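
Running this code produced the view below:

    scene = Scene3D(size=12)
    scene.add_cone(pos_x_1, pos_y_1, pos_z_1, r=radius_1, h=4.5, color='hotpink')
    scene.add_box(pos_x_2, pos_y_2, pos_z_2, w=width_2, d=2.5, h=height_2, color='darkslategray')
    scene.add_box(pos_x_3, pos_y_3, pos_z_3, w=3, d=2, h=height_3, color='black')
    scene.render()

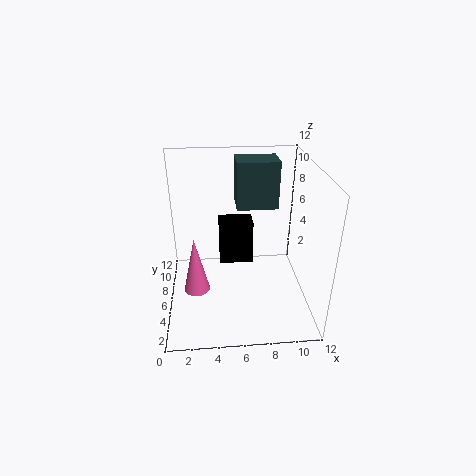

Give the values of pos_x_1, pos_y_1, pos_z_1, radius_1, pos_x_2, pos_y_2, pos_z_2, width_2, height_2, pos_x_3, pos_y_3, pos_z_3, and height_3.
pos_x_1 = 2.5; pos_y_1 = 3.5; pos_z_1 = 3; radius_1 = 1; pos_x_2 = 6; pos_y_2 = 7; pos_z_2 = 8; width_2 = 3.5; height_2 = 4; pos_x_3 = 4.5; pos_y_3 = 7.5; pos_z_3 = 2.5; height_3 = 4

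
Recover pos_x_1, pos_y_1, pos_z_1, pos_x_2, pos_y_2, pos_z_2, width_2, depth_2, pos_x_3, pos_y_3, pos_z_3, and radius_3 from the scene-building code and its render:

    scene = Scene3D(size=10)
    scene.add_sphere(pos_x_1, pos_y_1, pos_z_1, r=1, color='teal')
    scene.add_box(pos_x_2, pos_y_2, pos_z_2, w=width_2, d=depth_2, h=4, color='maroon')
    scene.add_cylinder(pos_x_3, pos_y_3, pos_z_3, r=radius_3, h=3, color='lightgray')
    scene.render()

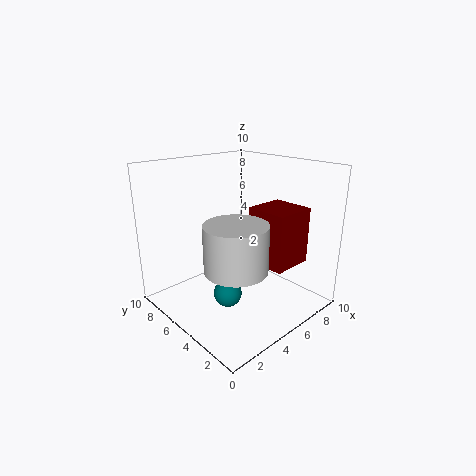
pos_x_1 = 4; pos_y_1 = 5; pos_z_1 = 1; pos_x_2 = 6; pos_y_2 = 2; pos_z_2 = 3; width_2 = 3; depth_2 = 3; pos_x_3 = 3; pos_y_3 = 3; pos_z_3 = 4; radius_3 = 2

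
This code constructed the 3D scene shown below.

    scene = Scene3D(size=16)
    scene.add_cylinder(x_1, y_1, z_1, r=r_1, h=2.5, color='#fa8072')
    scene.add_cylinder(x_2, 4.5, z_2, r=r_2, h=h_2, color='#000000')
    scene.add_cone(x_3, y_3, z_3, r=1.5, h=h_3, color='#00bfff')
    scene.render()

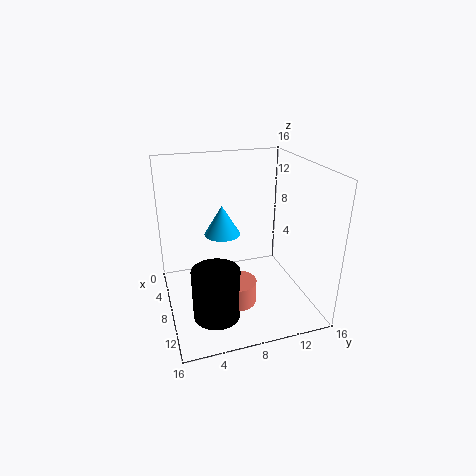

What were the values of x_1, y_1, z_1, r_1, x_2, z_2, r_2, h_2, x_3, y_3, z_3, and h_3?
x_1 = 11, y_1 = 7, z_1 = 2, r_1 = 2, x_2 = 11.5, z_2 = 1, r_2 = 2.5, h_2 = 5.5, x_3 = 14.5, y_3 = 4.5, z_3 = 12, h_3 = 2.5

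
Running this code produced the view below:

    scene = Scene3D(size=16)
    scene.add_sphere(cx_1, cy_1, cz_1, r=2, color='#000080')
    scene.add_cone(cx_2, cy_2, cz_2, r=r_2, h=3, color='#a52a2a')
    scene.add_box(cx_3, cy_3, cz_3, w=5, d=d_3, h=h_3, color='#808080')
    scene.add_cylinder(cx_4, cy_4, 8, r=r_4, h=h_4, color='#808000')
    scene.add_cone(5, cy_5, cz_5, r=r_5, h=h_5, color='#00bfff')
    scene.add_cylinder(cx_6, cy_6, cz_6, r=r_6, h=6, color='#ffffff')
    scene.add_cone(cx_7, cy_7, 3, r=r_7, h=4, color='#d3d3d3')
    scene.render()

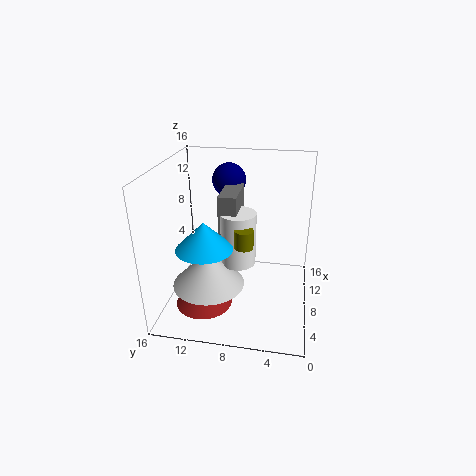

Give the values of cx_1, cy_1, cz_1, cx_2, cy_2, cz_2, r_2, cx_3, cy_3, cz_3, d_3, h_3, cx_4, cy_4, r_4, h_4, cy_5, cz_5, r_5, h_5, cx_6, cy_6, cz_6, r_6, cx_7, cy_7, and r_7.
cx_1 = 13
cy_1 = 10
cz_1 = 13
cx_2 = 4
cy_2 = 11
cz_2 = 2
r_2 = 3
cx_3 = 7
cy_3 = 8
cz_3 = 7
d_3 = 2
h_3 = 6
cx_4 = 6
cy_4 = 7
r_4 = 1
h_4 = 2
cy_5 = 11
cz_5 = 8
r_5 = 3
h_5 = 3
cx_6 = 8
cy_6 = 8
cz_6 = 5
r_6 = 2
cx_7 = 6
cy_7 = 11
r_7 = 4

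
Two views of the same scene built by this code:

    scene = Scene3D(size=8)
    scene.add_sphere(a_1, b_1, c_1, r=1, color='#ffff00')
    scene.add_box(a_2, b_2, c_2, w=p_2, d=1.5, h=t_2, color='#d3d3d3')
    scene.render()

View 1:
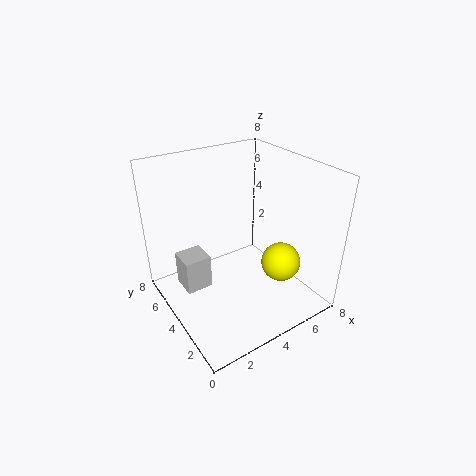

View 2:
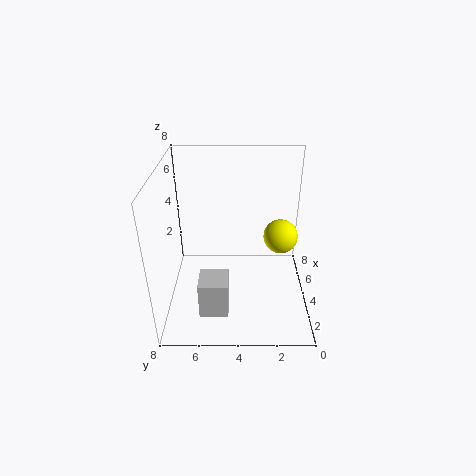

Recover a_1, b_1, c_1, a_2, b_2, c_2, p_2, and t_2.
a_1 = 5; b_1 = 1.5; c_1 = 3.5; a_2 = 1; b_2 = 4.5; c_2 = 1; p_2 = 1.5; t_2 = 2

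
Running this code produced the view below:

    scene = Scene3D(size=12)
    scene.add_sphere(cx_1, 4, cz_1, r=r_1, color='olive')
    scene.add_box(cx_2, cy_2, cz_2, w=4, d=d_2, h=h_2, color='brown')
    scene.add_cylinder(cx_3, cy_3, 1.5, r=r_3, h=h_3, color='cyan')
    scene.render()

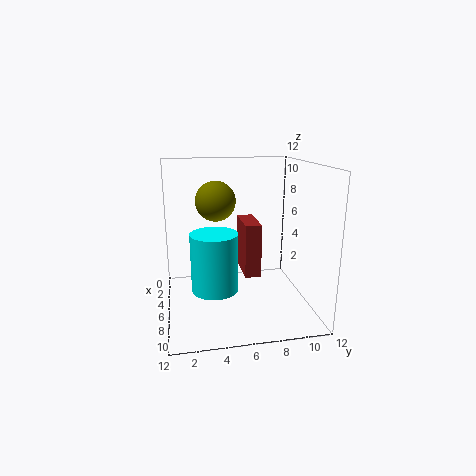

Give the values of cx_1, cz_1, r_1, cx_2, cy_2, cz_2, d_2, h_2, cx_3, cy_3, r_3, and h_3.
cx_1 = 7.5, cz_1 = 9.5, r_1 = 1.5, cx_2 = 0.5, cy_2 = 7, cz_2 = 1.5, d_2 = 1.5, h_2 = 5, cx_3 = 6, cy_3 = 4, r_3 = 2, h_3 = 5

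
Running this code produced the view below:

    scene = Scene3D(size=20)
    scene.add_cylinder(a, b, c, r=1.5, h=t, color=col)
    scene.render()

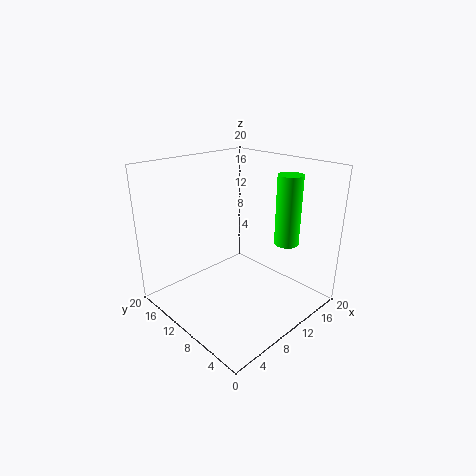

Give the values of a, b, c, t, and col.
a = 11; b = 2.5; c = 11.5; t = 8.5; col = 'lime'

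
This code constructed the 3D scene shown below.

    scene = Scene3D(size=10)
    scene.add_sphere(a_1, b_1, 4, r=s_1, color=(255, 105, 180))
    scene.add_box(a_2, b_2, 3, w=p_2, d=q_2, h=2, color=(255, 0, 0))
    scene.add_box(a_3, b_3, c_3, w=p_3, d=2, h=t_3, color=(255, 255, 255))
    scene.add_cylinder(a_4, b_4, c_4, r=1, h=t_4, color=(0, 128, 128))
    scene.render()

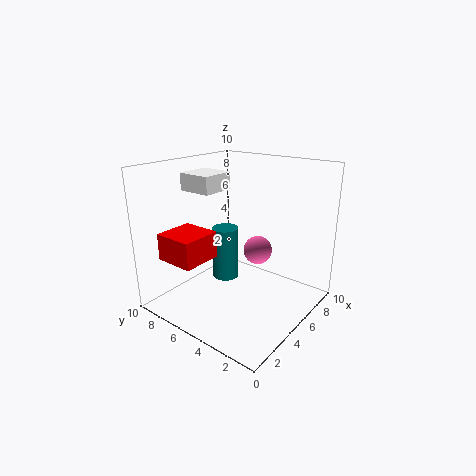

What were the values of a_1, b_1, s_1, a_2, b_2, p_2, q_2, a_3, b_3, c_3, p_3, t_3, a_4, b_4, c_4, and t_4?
a_1 = 6
b_1 = 4
s_1 = 1
a_2 = 2
b_2 = 7
p_2 = 3
q_2 = 3
a_3 = 1
b_3 = 4
c_3 = 9
p_3 = 2
t_3 = 1
a_4 = 6
b_4 = 7
c_4 = 1
t_4 = 4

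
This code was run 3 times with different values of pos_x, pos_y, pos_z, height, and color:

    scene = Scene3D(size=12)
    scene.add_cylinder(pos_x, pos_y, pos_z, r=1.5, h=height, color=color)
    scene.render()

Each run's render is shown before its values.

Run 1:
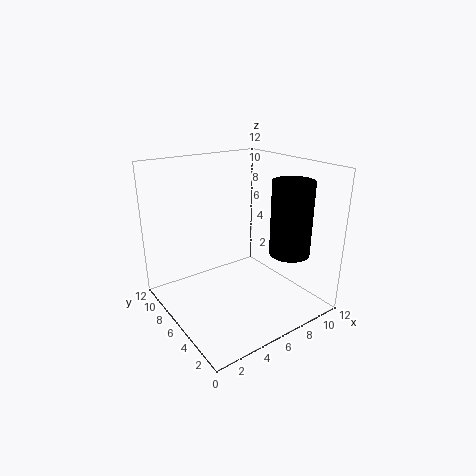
pos_x = 7.5; pos_y = 1.5; pos_z = 6; height = 5.5; color = 'black'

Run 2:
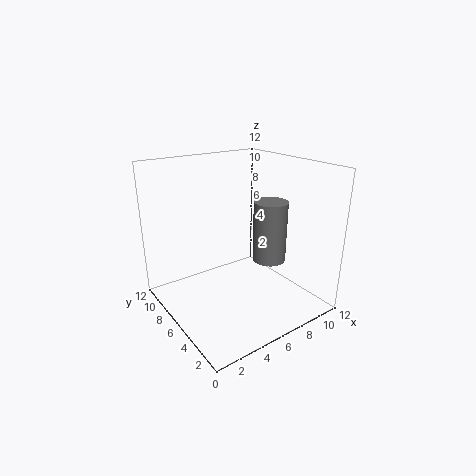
pos_x = 9.5; pos_y = 6; pos_z = 3; height = 5.5; color = 'gray'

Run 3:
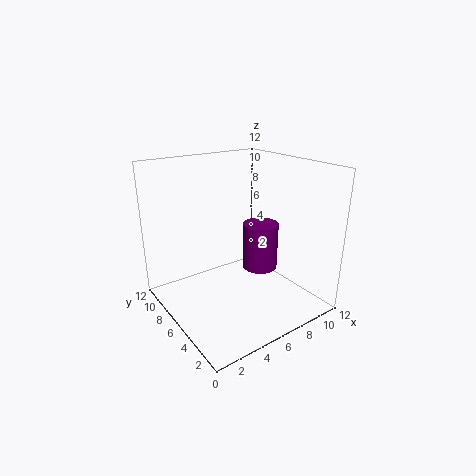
pos_x = 8; pos_y = 5.5; pos_z = 3; height = 4; color = 'purple'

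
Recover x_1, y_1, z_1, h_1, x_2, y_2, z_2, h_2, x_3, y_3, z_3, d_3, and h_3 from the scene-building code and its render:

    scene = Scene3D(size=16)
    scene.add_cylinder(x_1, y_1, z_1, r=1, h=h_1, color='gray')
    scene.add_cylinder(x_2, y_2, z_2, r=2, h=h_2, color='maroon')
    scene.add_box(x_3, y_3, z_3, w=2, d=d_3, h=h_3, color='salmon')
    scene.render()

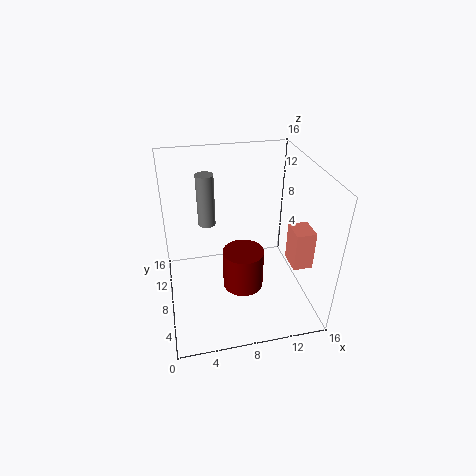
x_1 = 5, y_1 = 11, z_1 = 8.5, h_1 = 6, x_2 = 7.5, y_2 = 3.5, z_2 = 5.5, h_2 = 4, x_3 = 12.5, y_3 = 2.5, z_3 = 7, d_3 = 2.5, h_3 = 4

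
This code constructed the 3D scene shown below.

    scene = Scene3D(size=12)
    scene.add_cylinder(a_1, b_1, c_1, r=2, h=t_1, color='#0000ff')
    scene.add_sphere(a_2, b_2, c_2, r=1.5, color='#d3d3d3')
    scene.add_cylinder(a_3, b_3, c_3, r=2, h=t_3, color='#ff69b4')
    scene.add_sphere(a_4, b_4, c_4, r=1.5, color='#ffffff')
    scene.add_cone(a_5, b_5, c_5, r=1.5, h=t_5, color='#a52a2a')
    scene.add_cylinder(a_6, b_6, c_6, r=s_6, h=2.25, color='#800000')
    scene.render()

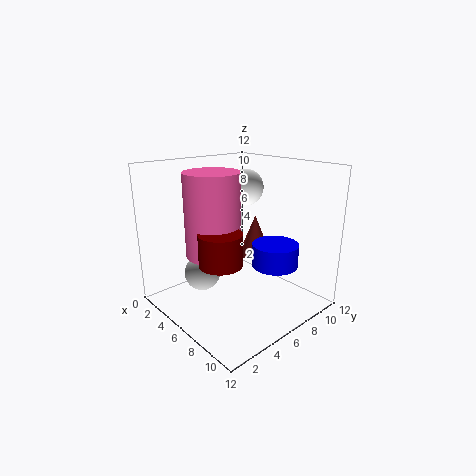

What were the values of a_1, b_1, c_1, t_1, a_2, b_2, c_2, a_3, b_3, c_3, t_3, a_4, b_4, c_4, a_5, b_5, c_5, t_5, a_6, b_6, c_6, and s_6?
a_1 = 7.75; b_1 = 8.75; c_1 = 3.25; t_1 = 2; a_2 = 4.25; b_2 = 3.5; c_2 = 3; a_3 = 7.25; b_3 = 2.5; c_3 = 6; t_3 = 6; a_4 = 5.5; b_4 = 7.25; c_4 = 10; a_5 = 4.75; b_5 = 9.25; c_5 = 3.25; t_5 = 3.75; a_6 = 9; b_6 = 1.75; c_6 = 6; s_6 = 1.5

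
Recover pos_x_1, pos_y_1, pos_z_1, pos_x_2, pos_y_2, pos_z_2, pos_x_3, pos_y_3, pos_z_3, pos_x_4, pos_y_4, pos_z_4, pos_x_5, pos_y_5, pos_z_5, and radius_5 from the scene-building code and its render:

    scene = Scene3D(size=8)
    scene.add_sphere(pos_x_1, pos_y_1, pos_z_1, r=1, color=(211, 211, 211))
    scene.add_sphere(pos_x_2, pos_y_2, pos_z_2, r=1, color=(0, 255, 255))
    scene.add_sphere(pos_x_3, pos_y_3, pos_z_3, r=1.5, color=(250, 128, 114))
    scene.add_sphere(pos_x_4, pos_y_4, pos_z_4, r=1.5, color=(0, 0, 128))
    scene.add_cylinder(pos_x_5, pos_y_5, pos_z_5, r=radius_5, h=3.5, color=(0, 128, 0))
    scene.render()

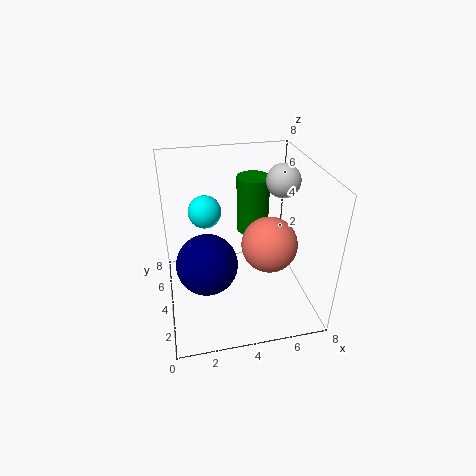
pos_x_1 = 7
pos_y_1 = 5.5
pos_z_1 = 6.5
pos_x_2 = 2.5
pos_y_2 = 6.5
pos_z_2 = 4.5
pos_x_3 = 5.5
pos_y_3 = 3
pos_z_3 = 4
pos_x_4 = 2
pos_y_4 = 2
pos_z_4 = 4
pos_x_5 = 5.5
pos_y_5 = 6.5
pos_z_5 = 3
radius_5 = 1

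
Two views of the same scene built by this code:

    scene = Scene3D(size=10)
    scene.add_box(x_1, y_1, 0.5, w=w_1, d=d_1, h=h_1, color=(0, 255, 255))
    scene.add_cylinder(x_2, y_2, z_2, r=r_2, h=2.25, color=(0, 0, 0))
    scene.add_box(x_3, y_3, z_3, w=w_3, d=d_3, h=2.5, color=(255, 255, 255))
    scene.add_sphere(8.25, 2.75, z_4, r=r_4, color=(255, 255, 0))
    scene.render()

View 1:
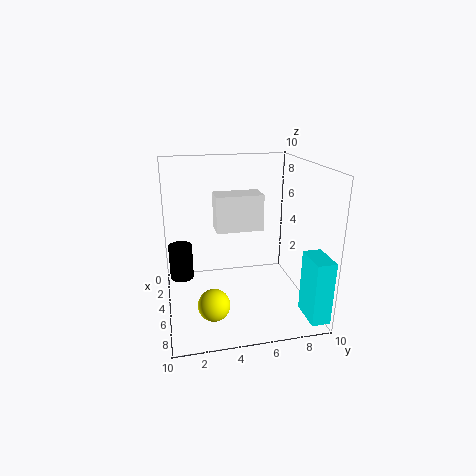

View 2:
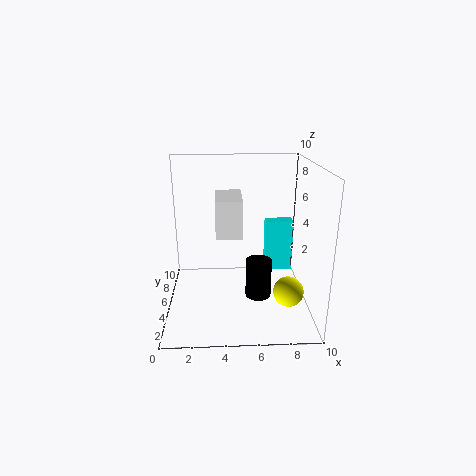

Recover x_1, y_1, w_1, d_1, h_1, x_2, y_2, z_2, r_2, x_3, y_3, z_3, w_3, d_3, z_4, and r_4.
x_1 = 7.5; y_1 = 8.75; w_1 = 2.25; d_1 = 1.25; h_1 = 4.25; x_2 = 6; y_2 = 1; z_2 = 3; r_2 = 0.75; x_3 = 3.5; y_3 = 3.5; z_3 = 5.5; w_3 = 1.75; d_3 = 3.25; z_4 = 2; r_4 = 1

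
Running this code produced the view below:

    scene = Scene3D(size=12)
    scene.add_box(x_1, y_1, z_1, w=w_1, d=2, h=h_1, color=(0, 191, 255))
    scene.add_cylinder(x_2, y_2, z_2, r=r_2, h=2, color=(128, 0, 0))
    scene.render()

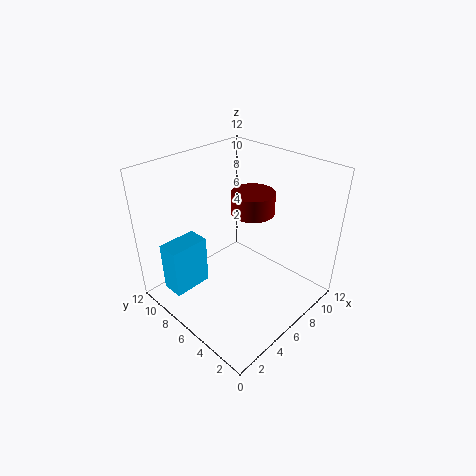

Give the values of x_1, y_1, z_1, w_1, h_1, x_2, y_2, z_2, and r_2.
x_1 = 1.5, y_1 = 9, z_1 = 0.5, w_1 = 3.5, h_1 = 4.5, x_2 = 9.5, y_2 = 7.5, z_2 = 6.5, r_2 = 2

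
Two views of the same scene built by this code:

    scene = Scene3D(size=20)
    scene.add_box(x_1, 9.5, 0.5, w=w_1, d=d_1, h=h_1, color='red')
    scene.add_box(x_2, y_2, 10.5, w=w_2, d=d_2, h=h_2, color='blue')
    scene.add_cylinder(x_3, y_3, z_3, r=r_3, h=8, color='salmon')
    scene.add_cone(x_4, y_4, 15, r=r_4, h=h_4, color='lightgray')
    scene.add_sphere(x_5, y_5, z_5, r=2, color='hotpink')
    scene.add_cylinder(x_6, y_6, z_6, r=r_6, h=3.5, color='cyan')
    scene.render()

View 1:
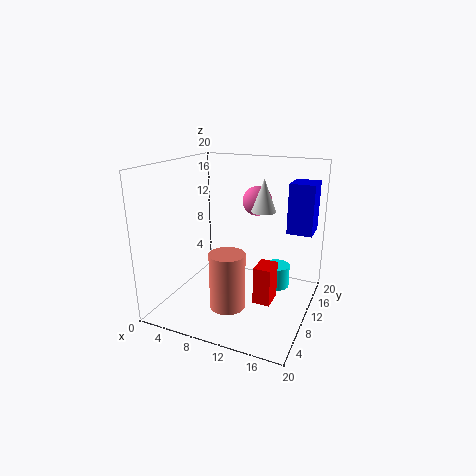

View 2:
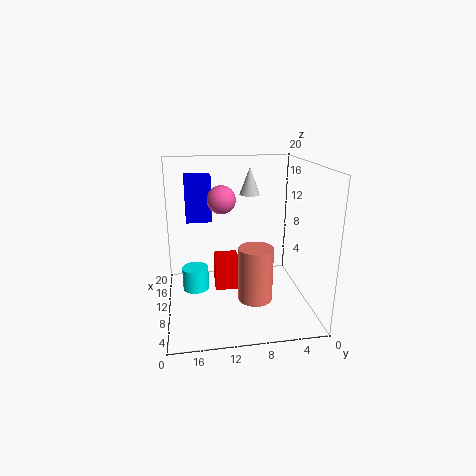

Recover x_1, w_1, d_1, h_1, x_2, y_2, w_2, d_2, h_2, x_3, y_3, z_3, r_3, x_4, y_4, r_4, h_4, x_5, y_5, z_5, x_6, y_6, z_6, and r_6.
x_1 = 12.5; w_1 = 2.5; d_1 = 3.5; h_1 = 5.5; x_2 = 16; y_2 = 13; w_2 = 3.5; d_2 = 4; h_2 = 7; x_3 = 9.5; y_3 = 7.5; z_3 = 0.5; r_3 = 2.5; x_4 = 14.5; y_4 = 7.5; r_4 = 1.5; h_4 = 4; x_5 = 12; y_5 = 12; z_5 = 15; x_6 = 14; y_6 = 16; z_6 = 0.5; r_6 = 2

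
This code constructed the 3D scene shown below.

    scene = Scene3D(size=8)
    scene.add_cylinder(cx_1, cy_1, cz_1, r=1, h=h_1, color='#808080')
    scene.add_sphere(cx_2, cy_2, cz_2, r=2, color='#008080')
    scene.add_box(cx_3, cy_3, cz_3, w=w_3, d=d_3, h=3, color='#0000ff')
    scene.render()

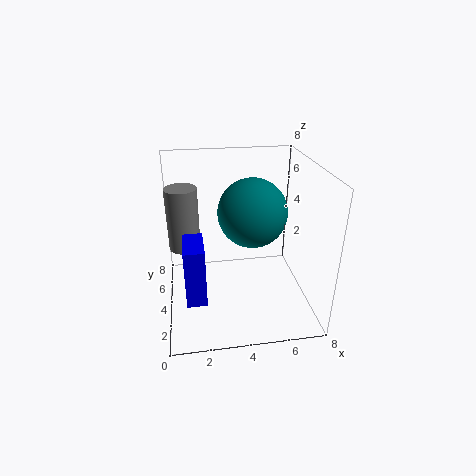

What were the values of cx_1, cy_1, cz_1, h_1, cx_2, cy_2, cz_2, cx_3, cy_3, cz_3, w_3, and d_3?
cx_1 = 1
cy_1 = 7
cz_1 = 2
h_1 = 4
cx_2 = 5
cy_2 = 5
cz_2 = 5
cx_3 = 1
cy_3 = 1
cz_3 = 2
w_3 = 1
d_3 = 2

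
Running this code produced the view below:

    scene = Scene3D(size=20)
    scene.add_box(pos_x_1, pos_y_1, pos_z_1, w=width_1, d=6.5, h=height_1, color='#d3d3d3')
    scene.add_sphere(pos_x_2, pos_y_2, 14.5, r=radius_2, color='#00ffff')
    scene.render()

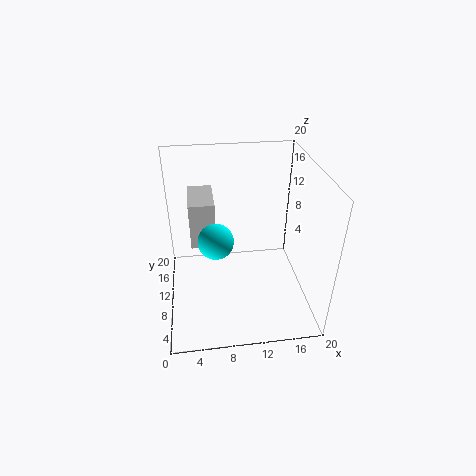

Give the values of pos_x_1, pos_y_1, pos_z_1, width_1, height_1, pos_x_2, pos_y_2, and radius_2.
pos_x_1 = 3.5, pos_y_1 = 10.5, pos_z_1 = 8.5, width_1 = 3.5, height_1 = 6.5, pos_x_2 = 6.5, pos_y_2 = 3, radius_2 = 2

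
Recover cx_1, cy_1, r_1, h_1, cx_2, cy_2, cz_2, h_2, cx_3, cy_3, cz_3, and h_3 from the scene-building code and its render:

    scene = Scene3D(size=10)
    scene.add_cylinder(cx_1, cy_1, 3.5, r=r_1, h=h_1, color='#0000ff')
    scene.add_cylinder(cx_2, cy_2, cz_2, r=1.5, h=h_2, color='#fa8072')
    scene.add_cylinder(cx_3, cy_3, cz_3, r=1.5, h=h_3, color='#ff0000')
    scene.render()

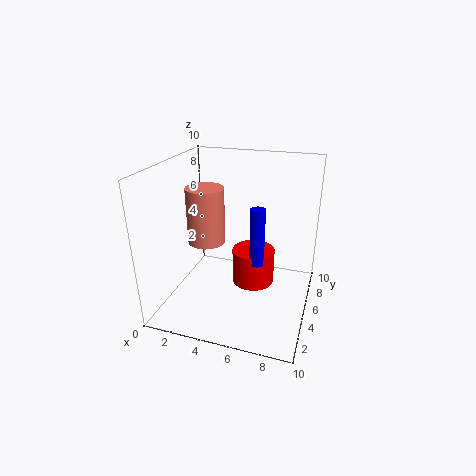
cx_1 = 6.5, cy_1 = 4.5, r_1 = 0.5, h_1 = 4, cx_2 = 1.5, cy_2 = 7.5, cz_2 = 3, h_2 = 4.5, cx_3 = 6, cy_3 = 5.5, cz_3 = 1.5, h_3 = 2.5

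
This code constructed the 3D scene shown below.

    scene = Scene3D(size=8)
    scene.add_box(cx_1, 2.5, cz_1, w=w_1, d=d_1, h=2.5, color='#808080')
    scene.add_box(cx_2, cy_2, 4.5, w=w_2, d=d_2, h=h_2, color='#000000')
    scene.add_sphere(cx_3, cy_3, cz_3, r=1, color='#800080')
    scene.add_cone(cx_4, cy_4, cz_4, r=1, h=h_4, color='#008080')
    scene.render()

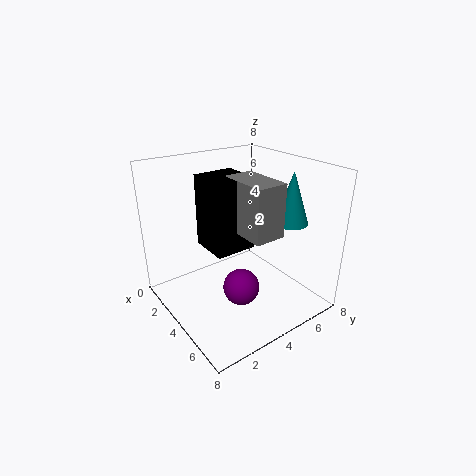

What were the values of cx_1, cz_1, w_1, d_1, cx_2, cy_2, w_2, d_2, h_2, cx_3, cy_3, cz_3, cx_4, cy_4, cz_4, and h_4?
cx_1 = 5; cz_1 = 5.5; w_1 = 2.5; d_1 = 1.5; cx_2 = 4; cy_2 = 1.5; w_2 = 2; d_2 = 2; h_2 = 3.5; cx_3 = 5; cy_3 = 3.5; cz_3 = 1.5; cx_4 = 5; cy_4 = 7; cz_4 = 4.5; h_4 = 3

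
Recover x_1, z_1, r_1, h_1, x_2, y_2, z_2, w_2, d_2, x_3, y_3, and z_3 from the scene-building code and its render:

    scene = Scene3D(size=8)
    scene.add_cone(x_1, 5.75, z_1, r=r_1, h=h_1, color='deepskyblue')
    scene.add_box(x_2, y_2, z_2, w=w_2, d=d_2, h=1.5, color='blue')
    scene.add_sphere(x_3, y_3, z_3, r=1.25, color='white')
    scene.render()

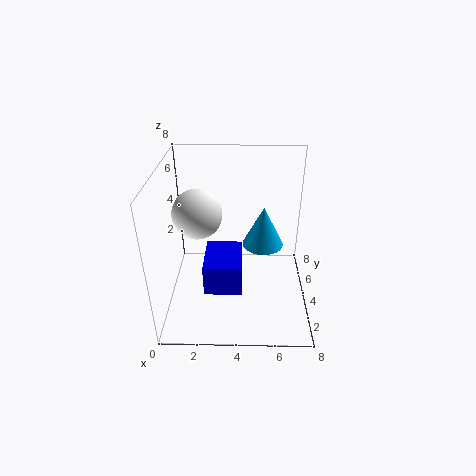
x_1 = 5.5, z_1 = 2.5, r_1 = 1.25, h_1 = 2.5, x_2 = 2.5, y_2 = 0.25, z_2 = 3.25, w_2 = 1.75, d_2 = 2.25, x_3 = 2, y_3 = 3, z_3 = 6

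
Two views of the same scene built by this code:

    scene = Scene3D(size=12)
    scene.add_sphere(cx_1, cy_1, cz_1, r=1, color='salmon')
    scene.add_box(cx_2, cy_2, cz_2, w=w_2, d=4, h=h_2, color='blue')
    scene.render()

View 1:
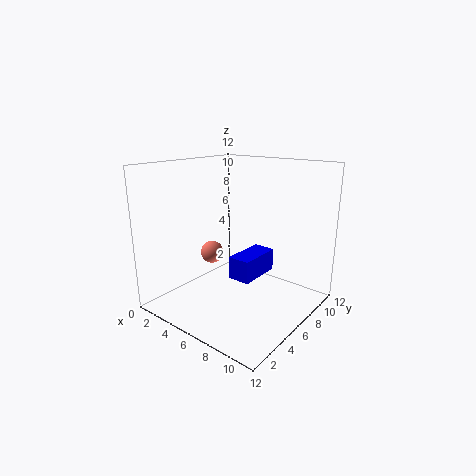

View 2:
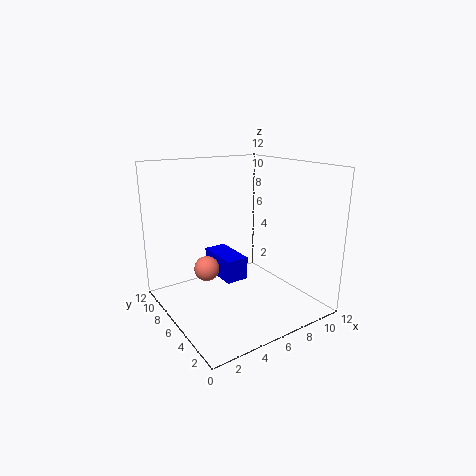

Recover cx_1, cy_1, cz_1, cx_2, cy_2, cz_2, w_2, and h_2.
cx_1 = 3, cy_1 = 6, cz_1 = 4, cx_2 = 5, cy_2 = 6, cz_2 = 2, w_2 = 2, h_2 = 2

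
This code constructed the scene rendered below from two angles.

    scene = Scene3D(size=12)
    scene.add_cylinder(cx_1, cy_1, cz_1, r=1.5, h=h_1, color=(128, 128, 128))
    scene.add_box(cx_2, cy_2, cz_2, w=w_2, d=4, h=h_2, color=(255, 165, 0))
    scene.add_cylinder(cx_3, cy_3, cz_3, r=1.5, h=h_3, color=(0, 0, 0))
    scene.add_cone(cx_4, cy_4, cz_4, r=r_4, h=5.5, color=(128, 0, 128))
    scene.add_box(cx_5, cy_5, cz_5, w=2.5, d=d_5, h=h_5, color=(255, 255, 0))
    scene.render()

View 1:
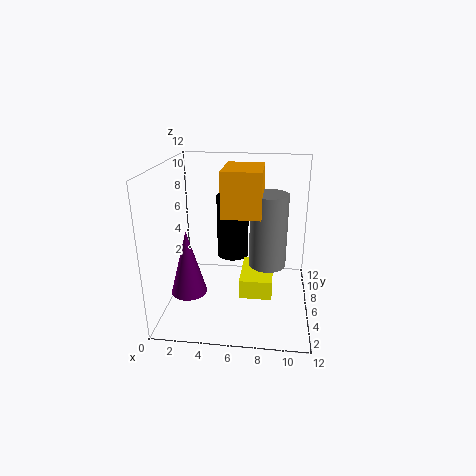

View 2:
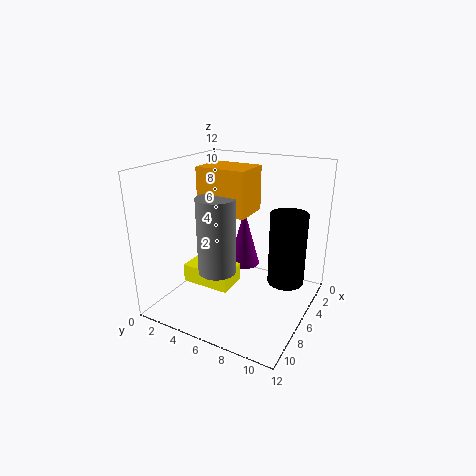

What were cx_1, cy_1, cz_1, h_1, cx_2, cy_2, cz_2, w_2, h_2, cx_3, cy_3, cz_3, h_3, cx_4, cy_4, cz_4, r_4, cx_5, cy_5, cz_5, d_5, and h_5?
cx_1 = 8.5
cy_1 = 5.5
cz_1 = 4
h_1 = 6
cx_2 = 5
cy_2 = 3.5
cz_2 = 8.5
w_2 = 3
h_2 = 3.5
cx_3 = 5
cy_3 = 10
cz_3 = 2.5
h_3 = 6
cx_4 = 2
cy_4 = 4.5
cz_4 = 1.5
r_4 = 1.5
cx_5 = 6.5
cy_5 = 2.5
cz_5 = 2.5
d_5 = 4
h_5 = 1.5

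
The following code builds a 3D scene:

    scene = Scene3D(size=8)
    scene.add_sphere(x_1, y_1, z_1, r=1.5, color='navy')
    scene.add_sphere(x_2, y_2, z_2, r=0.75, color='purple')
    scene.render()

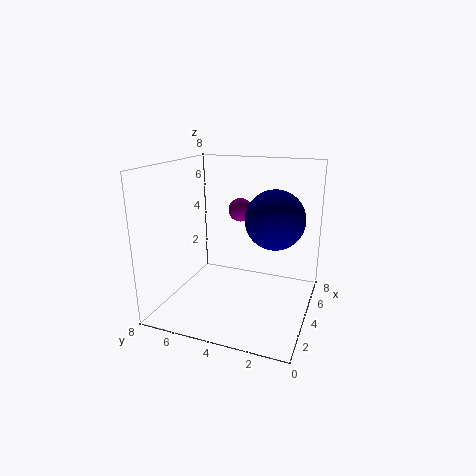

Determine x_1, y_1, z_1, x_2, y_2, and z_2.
x_1 = 3.25
y_1 = 1.75
z_1 = 5.5
x_2 = 7
y_2 = 5
z_2 = 4.75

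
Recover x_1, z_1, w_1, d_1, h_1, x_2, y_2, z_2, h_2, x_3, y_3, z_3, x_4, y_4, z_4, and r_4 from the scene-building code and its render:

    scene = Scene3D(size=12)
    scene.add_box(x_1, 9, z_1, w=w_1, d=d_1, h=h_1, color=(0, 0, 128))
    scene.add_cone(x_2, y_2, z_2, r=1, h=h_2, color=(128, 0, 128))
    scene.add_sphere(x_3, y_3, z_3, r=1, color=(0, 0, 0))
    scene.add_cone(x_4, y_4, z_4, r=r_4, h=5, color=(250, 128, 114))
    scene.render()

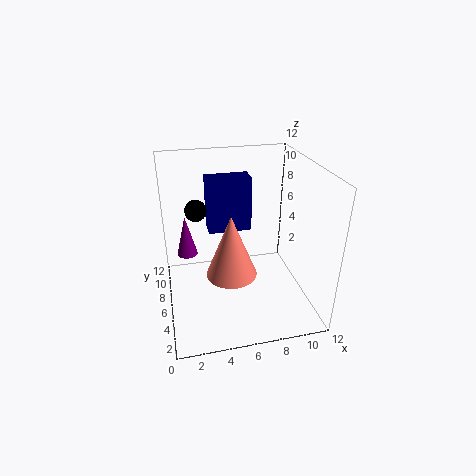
x_1 = 4; z_1 = 5; w_1 = 4; d_1 = 2; h_1 = 5; x_2 = 2; y_2 = 11; z_2 = 2; h_2 = 4; x_3 = 3; y_3 = 10; z_3 = 7; x_4 = 5; y_4 = 4; z_4 = 4; r_4 = 2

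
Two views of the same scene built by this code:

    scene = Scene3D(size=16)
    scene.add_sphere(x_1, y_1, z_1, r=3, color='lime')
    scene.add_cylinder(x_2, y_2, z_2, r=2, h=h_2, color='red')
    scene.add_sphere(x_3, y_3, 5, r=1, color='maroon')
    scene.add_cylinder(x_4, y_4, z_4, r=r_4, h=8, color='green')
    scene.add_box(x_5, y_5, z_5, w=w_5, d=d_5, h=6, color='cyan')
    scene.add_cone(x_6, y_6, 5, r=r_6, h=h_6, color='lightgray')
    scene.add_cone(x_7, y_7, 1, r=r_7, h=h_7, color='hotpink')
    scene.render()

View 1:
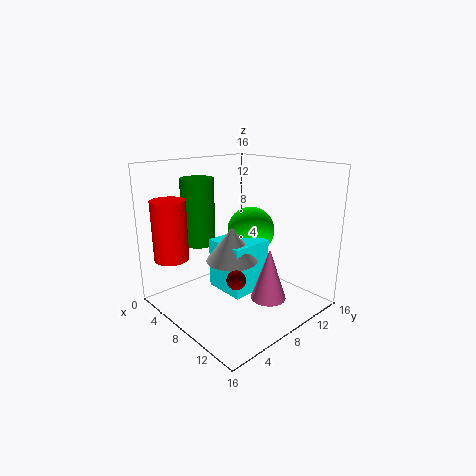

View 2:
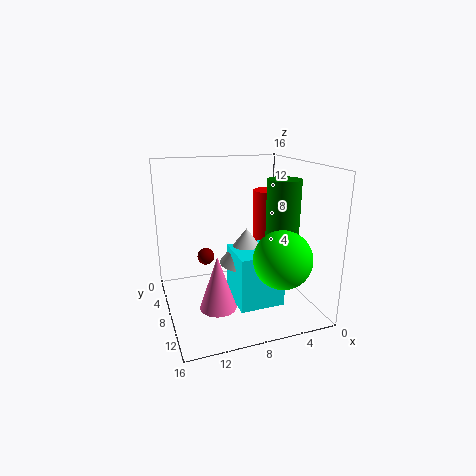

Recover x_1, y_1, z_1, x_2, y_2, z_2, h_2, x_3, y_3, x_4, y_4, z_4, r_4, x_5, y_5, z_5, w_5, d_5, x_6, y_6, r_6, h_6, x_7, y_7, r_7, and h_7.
x_1 = 5, y_1 = 13, z_1 = 7, x_2 = 2, y_2 = 3, z_2 = 5, h_2 = 7, x_3 = 11, y_3 = 5, x_4 = 2, y_4 = 7, z_4 = 6, r_4 = 2, x_5 = 4, y_5 = 7, z_5 = 1, w_5 = 5, d_5 = 5, x_6 = 7, y_6 = 8, r_6 = 3, h_6 = 4, x_7 = 11, y_7 = 10, r_7 = 2, h_7 = 6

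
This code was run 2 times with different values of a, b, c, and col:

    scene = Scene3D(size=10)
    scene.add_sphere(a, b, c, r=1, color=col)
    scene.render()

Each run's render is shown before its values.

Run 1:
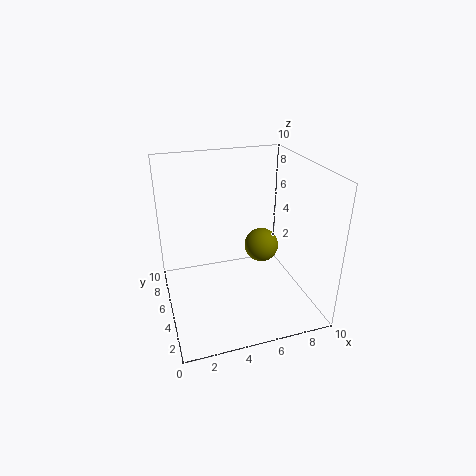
a = 5.5; b = 2; c = 6; col = 'olive'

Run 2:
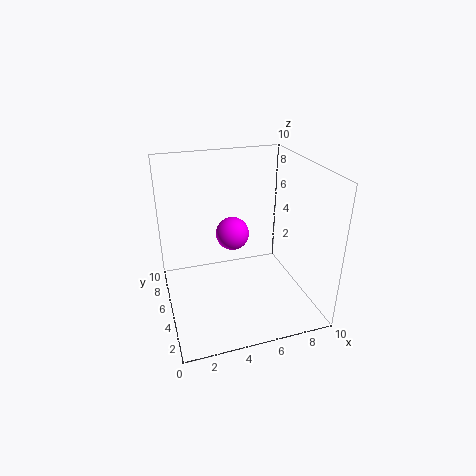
a = 4; b = 3; c = 6.5; col = 'magenta'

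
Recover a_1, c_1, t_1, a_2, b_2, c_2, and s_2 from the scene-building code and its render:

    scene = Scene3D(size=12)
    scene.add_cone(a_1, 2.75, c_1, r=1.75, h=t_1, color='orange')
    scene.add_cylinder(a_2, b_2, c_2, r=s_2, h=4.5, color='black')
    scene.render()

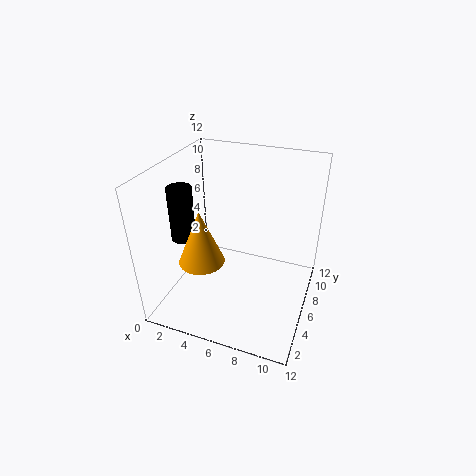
a_1 = 4.25, c_1 = 5.5, t_1 = 4.25, a_2 = 1.75, b_2 = 4.5, c_2 = 6, s_2 = 1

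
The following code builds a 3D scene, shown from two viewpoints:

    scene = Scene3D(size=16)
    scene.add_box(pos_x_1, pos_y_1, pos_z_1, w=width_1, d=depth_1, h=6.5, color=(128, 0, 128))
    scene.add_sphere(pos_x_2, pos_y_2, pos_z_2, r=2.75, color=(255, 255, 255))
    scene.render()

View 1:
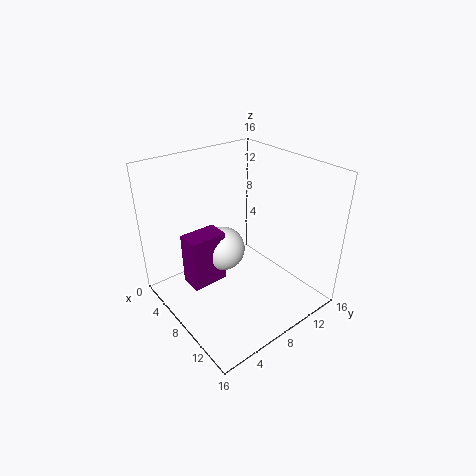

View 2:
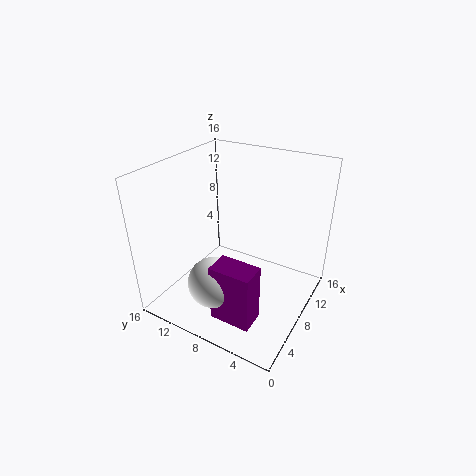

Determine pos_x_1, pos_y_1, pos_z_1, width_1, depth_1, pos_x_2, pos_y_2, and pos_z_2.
pos_x_1 = 2.5
pos_y_1 = 3.75
pos_z_1 = 0.75
width_1 = 2.75
depth_1 = 4.5
pos_x_2 = 4
pos_y_2 = 8.75
pos_z_2 = 4.25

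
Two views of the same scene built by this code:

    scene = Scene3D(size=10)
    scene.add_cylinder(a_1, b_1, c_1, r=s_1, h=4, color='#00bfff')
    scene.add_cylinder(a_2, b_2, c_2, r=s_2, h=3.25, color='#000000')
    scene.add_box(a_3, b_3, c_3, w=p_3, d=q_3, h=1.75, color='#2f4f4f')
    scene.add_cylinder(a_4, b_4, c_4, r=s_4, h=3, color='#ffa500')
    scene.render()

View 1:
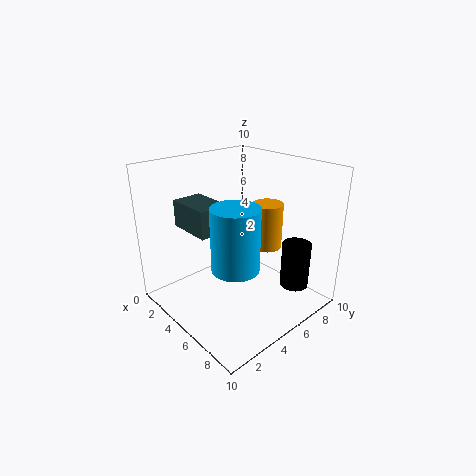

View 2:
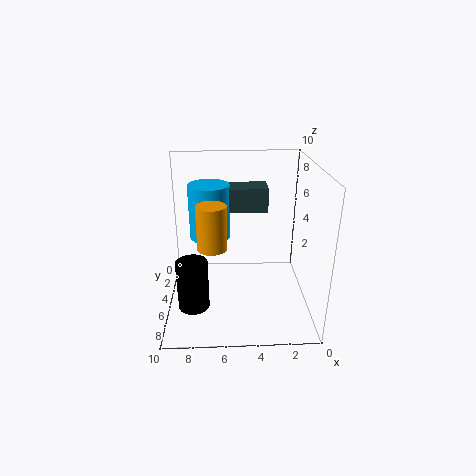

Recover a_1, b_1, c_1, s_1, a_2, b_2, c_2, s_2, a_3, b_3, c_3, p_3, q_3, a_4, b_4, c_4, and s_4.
a_1 = 7, b_1 = 3, c_1 = 4.25, s_1 = 1.5, a_2 = 8, b_2 = 7.75, c_2 = 1.5, s_2 = 1, a_3 = 2.75, b_3 = 1.5, c_3 = 6.25, p_3 = 3, q_3 = 2, a_4 = 6.75, b_4 = 6, c_4 = 4.75, s_4 = 1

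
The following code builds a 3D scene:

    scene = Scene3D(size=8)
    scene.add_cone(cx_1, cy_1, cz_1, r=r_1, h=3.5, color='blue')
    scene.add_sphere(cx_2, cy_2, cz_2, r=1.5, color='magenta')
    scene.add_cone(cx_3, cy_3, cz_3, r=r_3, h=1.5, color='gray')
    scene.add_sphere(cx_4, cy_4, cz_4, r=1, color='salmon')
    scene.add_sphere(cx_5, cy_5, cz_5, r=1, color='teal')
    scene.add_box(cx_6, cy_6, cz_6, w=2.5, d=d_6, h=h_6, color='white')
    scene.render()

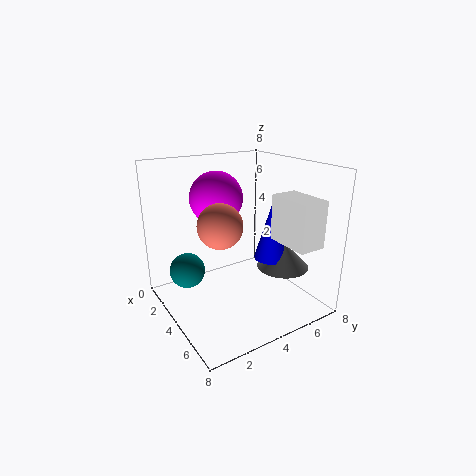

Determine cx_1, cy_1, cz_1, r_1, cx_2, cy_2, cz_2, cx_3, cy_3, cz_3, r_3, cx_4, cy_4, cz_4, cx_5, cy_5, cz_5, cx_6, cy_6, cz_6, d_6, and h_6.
cx_1 = 4.5
cy_1 = 6
cz_1 = 2.5
r_1 = 1
cx_2 = 2.5
cy_2 = 3.5
cz_2 = 6
cx_3 = 5
cy_3 = 6.5
cz_3 = 2
r_3 = 1.5
cx_4 = 6.5
cy_4 = 1.5
cz_4 = 6
cx_5 = 2.5
cy_5 = 1.5
cz_5 = 2
cx_6 = 5
cy_6 = 5.5
cz_6 = 4
d_6 = 1.5
h_6 = 2.5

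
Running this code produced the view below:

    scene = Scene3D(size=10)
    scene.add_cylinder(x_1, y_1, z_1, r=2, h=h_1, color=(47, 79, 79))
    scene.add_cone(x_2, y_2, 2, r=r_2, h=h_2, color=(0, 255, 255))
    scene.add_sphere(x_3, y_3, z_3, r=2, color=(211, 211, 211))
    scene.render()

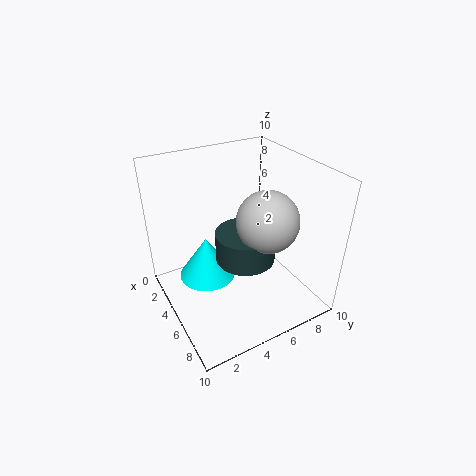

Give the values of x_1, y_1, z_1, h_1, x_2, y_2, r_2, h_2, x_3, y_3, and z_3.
x_1 = 6, y_1 = 5, z_1 = 4, h_1 = 2, x_2 = 4, y_2 = 3, r_2 = 2, h_2 = 3, x_3 = 7, y_3 = 6, z_3 = 7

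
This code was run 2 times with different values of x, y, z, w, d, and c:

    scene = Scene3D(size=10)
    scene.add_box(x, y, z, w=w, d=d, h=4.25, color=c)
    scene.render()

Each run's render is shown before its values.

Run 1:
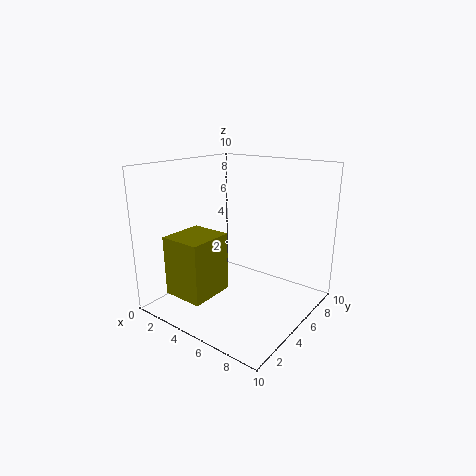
x = 1.25
y = 1.5
z = 1
w = 3
d = 3.25
c = 'olive'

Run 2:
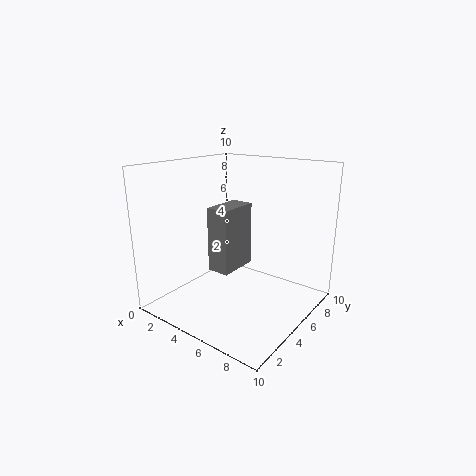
x = 4.25
y = 2.75
z = 3.25
w = 1.5
d = 2.75
c = 'gray'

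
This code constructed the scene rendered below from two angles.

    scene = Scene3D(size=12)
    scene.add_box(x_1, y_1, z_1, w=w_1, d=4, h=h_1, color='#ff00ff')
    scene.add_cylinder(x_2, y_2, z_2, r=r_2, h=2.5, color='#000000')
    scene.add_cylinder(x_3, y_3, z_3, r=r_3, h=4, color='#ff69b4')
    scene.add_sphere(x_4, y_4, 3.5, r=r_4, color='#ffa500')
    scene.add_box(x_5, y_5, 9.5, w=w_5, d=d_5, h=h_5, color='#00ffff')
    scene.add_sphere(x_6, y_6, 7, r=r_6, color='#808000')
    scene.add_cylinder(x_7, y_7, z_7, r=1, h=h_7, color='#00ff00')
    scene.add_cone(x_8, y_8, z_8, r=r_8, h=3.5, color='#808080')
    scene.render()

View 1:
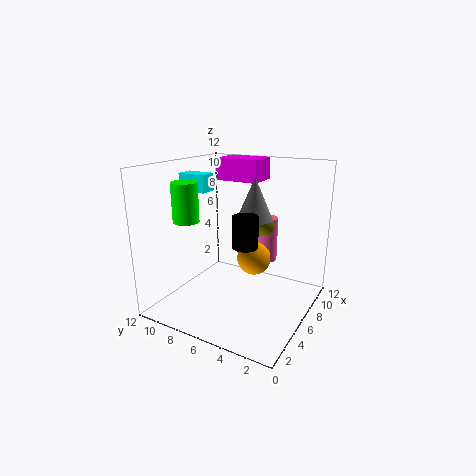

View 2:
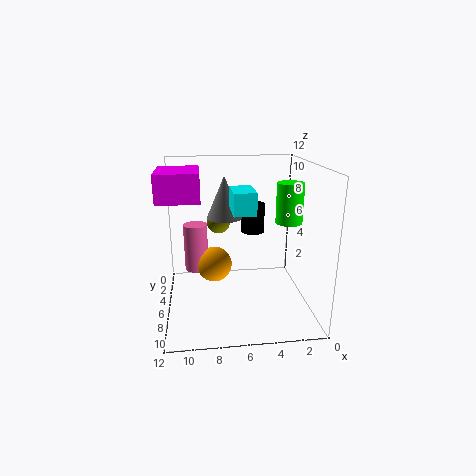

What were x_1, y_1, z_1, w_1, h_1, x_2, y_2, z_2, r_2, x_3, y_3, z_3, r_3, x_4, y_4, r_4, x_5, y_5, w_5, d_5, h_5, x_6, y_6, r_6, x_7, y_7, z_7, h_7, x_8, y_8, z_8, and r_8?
x_1 = 9; y_1 = 6; z_1 = 10; w_1 = 3; h_1 = 2; x_2 = 4.5; y_2 = 4.5; z_2 = 6; r_2 = 1; x_3 = 9.5; y_3 = 5; z_3 = 3; r_3 = 1; x_4 = 8; y_4 = 5.5; r_4 = 1.5; x_5 = 5.5; y_5 = 9; w_5 = 1.5; d_5 = 2.5; h_5 = 1.5; x_6 = 7.5; y_6 = 4.5; r_6 = 1; x_7 = 2.5; y_7 = 8.5; z_7 = 8; h_7 = 3; x_8 = 7; y_8 = 5; z_8 = 7.5; r_8 = 1.5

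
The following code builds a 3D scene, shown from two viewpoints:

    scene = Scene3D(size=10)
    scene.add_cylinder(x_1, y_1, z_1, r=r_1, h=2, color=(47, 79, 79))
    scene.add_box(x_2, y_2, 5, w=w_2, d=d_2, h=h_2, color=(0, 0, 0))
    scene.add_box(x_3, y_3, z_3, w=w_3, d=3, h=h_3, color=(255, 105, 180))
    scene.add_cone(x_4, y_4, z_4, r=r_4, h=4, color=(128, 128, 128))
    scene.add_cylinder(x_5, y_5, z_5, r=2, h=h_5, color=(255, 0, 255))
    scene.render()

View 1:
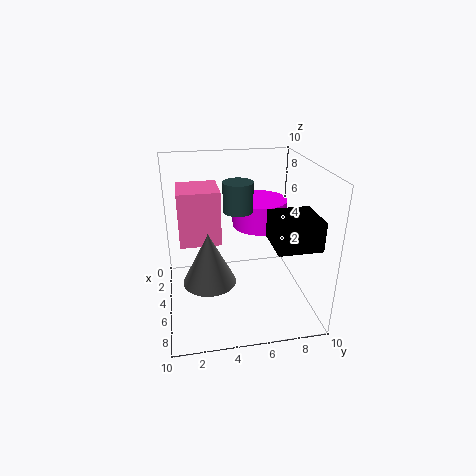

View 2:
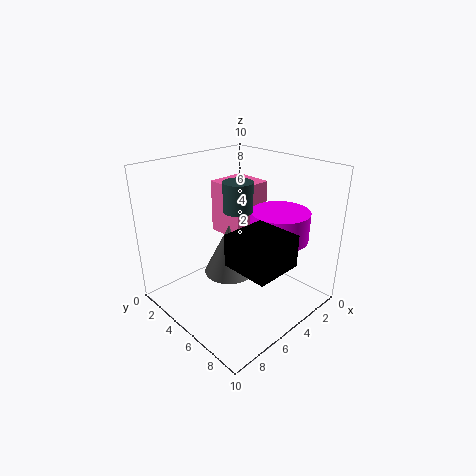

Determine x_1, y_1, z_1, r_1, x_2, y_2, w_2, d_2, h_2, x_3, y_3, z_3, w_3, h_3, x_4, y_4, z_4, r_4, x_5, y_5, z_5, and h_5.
x_1 = 5, y_1 = 5, z_1 = 7, r_1 = 1, x_2 = 5, y_2 = 7, w_2 = 3, d_2 = 3, h_2 = 2, x_3 = 1, y_3 = 1, z_3 = 4, w_3 = 3, h_3 = 4, x_4 = 4, y_4 = 3, z_4 = 1, r_4 = 2, x_5 = 3, y_5 = 7, z_5 = 5, h_5 = 2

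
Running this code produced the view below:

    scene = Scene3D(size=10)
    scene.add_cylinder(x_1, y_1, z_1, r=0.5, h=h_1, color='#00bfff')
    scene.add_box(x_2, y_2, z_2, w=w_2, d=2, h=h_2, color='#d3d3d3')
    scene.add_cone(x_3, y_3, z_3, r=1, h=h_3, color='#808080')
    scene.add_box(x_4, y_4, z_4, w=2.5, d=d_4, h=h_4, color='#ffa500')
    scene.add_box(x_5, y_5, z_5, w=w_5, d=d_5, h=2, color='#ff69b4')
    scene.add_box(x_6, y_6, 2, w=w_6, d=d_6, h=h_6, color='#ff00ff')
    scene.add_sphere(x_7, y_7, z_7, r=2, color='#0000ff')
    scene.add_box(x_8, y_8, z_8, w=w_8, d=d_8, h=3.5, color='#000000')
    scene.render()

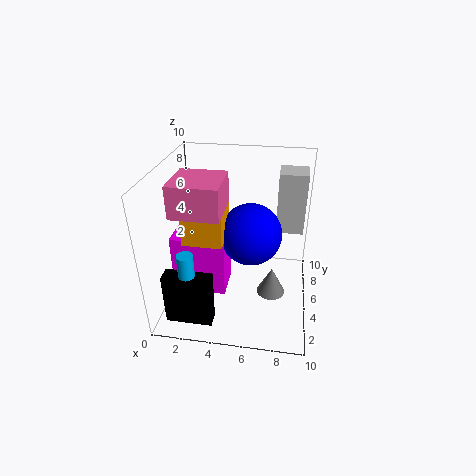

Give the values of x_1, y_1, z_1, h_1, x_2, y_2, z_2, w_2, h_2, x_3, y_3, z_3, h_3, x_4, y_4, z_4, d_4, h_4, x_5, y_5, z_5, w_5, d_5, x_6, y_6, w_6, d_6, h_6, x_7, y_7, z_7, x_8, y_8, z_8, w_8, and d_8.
x_1 = 2.5, y_1 = 1, z_1 = 3, h_1 = 3, x_2 = 7.5, y_2 = 7, z_2 = 4.5, w_2 = 2, h_2 = 4.5, x_3 = 7.5, y_3 = 4.5, z_3 = 1, h_3 = 2, x_4 = 2, y_4 = 2, z_4 = 6, d_4 = 2.5, h_4 = 2, x_5 = 1.5, y_5 = 1.5, z_5 = 8, w_5 = 3, d_5 = 3, x_6 = 1, y_6 = 2.5, w_6 = 3.5, d_6 = 2.5, h_6 = 4, x_7 = 6, y_7 = 4, z_7 = 6, x_8 = 1, y_8 = 0.5, z_8 = 1, w_8 = 3, d_8 = 1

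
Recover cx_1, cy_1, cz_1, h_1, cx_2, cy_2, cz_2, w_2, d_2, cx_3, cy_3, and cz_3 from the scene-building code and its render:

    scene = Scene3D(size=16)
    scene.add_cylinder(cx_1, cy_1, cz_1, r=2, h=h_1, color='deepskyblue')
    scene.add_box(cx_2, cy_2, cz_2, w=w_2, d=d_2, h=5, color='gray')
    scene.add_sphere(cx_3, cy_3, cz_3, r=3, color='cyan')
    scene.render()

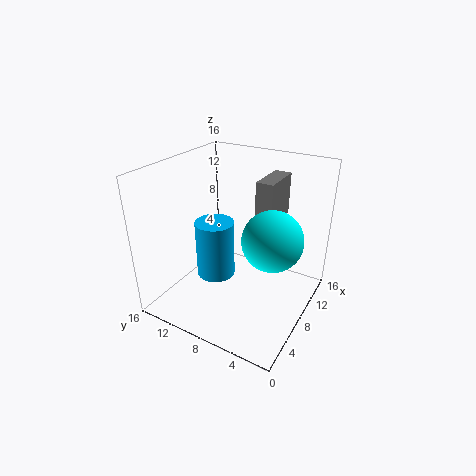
cx_1 = 5; cy_1 = 9; cz_1 = 5; h_1 = 6; cx_2 = 10; cy_2 = 5; cz_2 = 9; w_2 = 5; d_2 = 2; cx_3 = 6; cy_3 = 3; cz_3 = 10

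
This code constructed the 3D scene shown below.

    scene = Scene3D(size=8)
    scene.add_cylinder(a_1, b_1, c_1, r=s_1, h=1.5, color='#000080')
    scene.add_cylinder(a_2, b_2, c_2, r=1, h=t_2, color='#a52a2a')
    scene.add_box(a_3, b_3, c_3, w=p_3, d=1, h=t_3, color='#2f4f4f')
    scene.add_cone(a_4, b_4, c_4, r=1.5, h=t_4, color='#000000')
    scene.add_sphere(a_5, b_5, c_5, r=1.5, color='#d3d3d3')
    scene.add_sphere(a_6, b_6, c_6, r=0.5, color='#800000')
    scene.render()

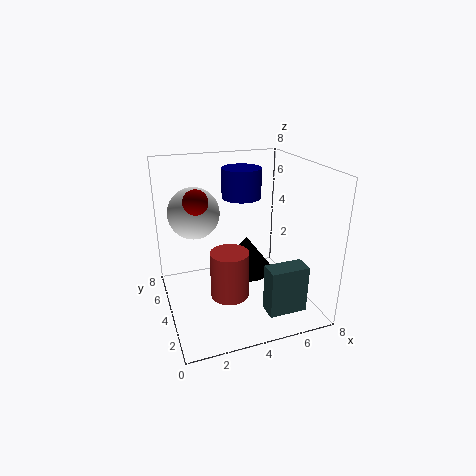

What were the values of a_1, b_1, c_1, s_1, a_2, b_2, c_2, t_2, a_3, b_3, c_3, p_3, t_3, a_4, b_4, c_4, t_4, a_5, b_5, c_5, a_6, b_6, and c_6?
a_1 = 4, b_1 = 3.5, c_1 = 6.5, s_1 = 1, a_2 = 3, b_2 = 2.5, c_2 = 1.5, t_2 = 2.5, a_3 = 4.5, b_3 = 0.5, c_3 = 1, p_3 = 2, t_3 = 2.5, a_4 = 4.5, b_4 = 4, c_4 = 2, t_4 = 2, a_5 = 2, b_5 = 6, c_5 = 5, a_6 = 1, b_6 = 0.5, c_6 = 7.5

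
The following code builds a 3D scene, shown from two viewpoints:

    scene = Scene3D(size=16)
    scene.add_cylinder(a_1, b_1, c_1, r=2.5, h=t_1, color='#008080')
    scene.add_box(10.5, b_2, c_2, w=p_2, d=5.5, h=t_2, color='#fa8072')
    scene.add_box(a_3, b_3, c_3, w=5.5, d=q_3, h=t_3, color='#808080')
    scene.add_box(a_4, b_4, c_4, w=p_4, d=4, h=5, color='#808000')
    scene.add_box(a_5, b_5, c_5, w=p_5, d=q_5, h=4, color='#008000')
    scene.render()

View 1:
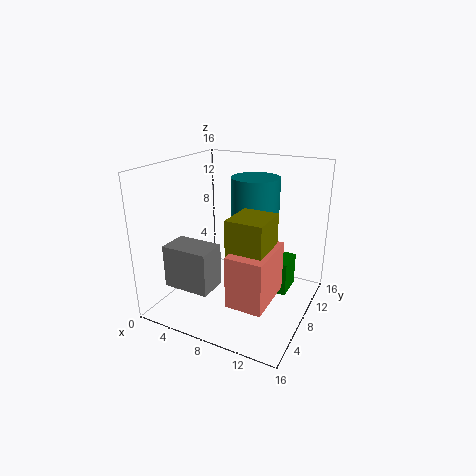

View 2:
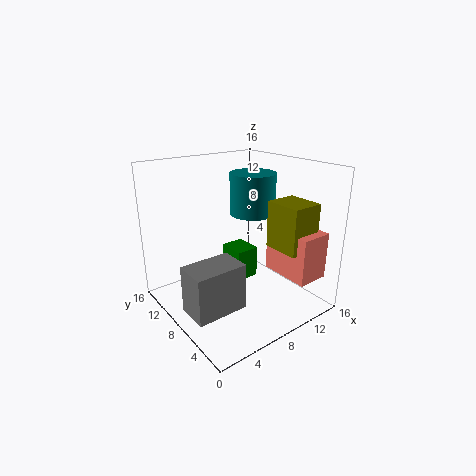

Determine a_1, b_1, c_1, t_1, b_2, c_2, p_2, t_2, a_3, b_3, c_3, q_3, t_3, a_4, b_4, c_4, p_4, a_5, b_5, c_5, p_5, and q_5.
a_1 = 10; b_1 = 8; c_1 = 10.5; t_1 = 4.5; b_2 = 0.5; c_2 = 4.5; p_2 = 3.5; t_2 = 5; a_3 = 0.5; b_3 = 4; c_3 = 2; q_3 = 3.5; t_3 = 5; a_4 = 10; b_4 = 1.5; c_4 = 7.5; p_4 = 3.5; a_5 = 10; b_5 = 10.5; c_5 = 0.5; p_5 = 3; q_5 = 3.5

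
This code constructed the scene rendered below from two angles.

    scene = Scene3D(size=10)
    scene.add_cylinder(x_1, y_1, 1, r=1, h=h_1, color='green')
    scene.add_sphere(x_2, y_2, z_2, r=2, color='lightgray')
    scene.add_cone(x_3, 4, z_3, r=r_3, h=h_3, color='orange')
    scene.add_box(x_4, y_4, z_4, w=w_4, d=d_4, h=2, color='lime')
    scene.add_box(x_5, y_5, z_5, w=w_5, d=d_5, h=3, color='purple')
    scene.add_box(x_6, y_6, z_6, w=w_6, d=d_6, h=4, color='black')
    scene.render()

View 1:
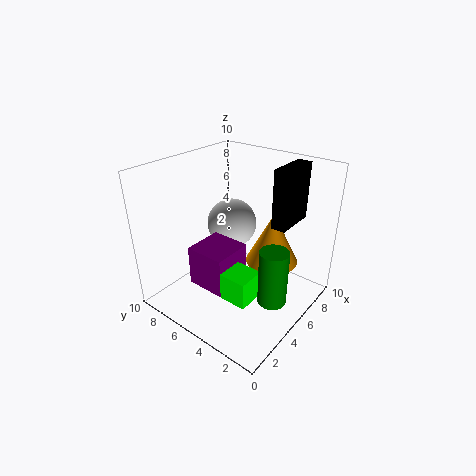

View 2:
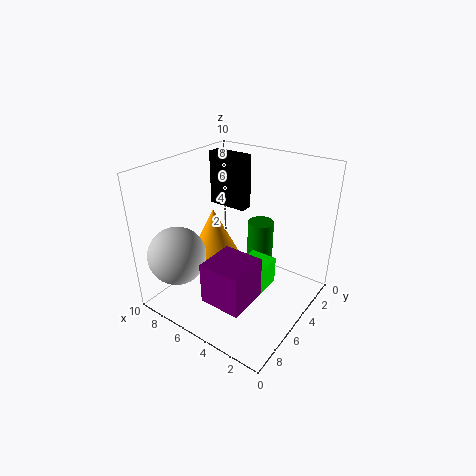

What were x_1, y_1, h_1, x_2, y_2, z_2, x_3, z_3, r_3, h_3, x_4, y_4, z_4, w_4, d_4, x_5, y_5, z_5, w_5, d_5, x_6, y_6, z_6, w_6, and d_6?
x_1 = 5
y_1 = 2
h_1 = 4
x_2 = 8
y_2 = 8
z_2 = 4
x_3 = 8
z_3 = 2
r_3 = 2
h_3 = 4
x_4 = 3
y_4 = 3
z_4 = 1
w_4 = 2
d_4 = 2
x_5 = 3
y_5 = 5
z_5 = 1
w_5 = 3
d_5 = 3
x_6 = 6
y_6 = 2
z_6 = 6
w_6 = 3
d_6 = 1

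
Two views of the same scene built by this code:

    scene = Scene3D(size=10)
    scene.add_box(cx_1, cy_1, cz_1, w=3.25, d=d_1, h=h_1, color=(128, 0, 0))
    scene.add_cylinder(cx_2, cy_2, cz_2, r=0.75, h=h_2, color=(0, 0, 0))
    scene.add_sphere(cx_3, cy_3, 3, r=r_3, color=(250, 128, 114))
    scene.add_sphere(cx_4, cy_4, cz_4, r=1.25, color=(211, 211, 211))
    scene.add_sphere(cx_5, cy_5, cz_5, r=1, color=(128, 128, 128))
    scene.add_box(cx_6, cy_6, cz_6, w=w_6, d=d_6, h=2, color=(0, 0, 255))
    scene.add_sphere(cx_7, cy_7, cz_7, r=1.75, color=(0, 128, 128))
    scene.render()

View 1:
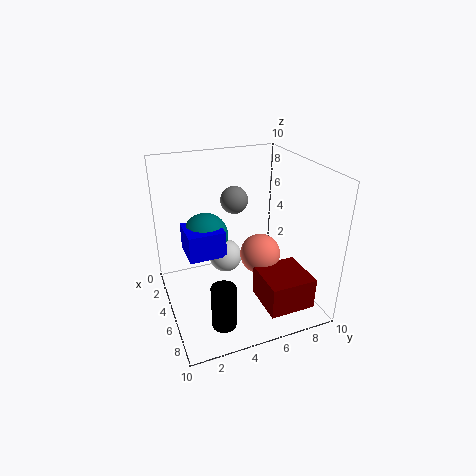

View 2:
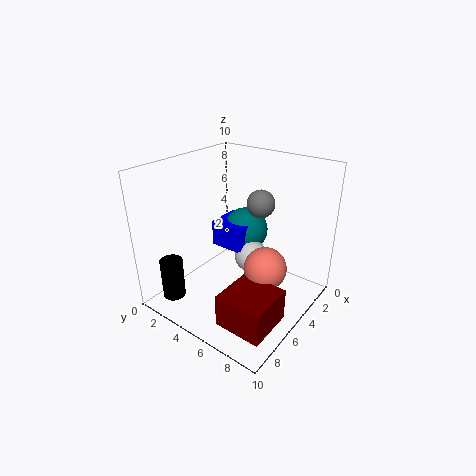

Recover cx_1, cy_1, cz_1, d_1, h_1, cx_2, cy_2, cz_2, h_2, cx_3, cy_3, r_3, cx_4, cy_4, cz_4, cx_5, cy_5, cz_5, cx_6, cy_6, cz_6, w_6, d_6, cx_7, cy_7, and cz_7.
cx_1 = 5.5; cy_1 = 6; cz_1 = 0.5; d_1 = 3.25; h_1 = 2.25; cx_2 = 9; cy_2 = 2.5; cz_2 = 1.5; h_2 = 2.75; cx_3 = 4.5; cy_3 = 7; r_3 = 1.5; cx_4 = 3; cy_4 = 4.75; cz_4 = 2.5; cx_5 = 3; cy_5 = 5.5; cz_5 = 7; cx_6 = 1.25; cy_6 = 1.75; cz_6 = 3; w_6 = 2.75; d_6 = 2.75; cx_7 = 2; cy_7 = 3.5; cz_7 = 4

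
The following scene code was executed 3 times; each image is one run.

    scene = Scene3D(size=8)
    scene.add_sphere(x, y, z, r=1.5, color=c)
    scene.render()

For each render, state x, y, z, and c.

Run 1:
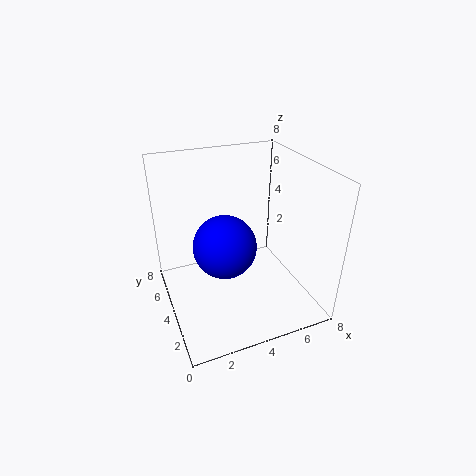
x = 2.5
y = 2
z = 5
c = 'blue'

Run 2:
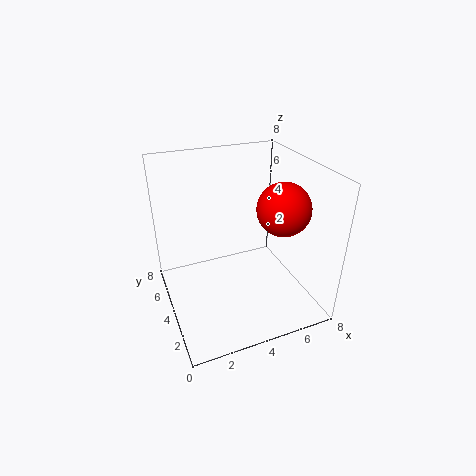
x = 6.5
y = 3.5
z = 5.5
c = 'red'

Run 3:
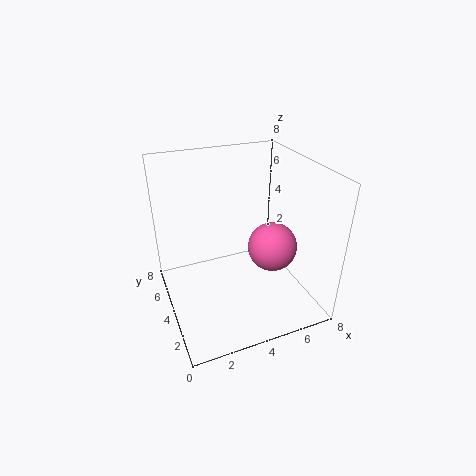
x = 6.5
y = 4.5
z = 2.5
c = 'hotpink'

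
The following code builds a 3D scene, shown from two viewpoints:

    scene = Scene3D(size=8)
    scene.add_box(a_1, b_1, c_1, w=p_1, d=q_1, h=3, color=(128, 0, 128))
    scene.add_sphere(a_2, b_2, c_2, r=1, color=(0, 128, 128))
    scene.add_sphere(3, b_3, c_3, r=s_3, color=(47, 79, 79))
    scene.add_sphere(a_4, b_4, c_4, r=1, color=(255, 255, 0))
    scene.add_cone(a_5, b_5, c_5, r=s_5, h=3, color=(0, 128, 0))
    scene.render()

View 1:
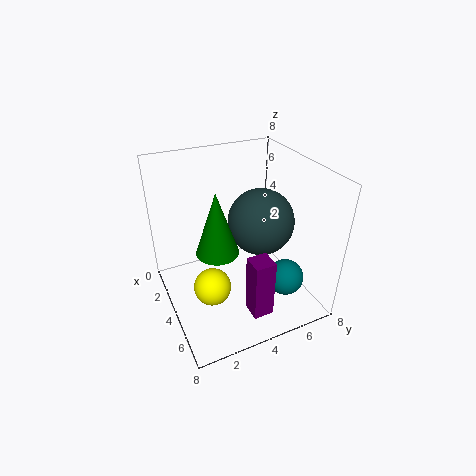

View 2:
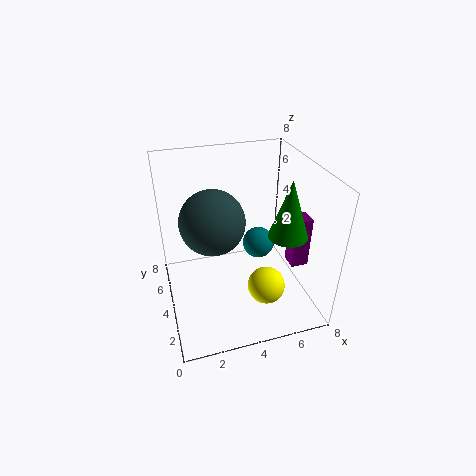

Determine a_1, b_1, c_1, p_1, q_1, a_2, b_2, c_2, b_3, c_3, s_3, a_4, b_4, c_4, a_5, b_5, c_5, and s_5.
a_1 = 7
b_1 = 3
c_1 = 2
p_1 = 1
q_1 = 1
a_2 = 6
b_2 = 6
c_2 = 2
b_3 = 6
c_3 = 4
s_3 = 2
a_4 = 5
b_4 = 2
c_4 = 2
a_5 = 6
b_5 = 2
c_5 = 5
s_5 = 1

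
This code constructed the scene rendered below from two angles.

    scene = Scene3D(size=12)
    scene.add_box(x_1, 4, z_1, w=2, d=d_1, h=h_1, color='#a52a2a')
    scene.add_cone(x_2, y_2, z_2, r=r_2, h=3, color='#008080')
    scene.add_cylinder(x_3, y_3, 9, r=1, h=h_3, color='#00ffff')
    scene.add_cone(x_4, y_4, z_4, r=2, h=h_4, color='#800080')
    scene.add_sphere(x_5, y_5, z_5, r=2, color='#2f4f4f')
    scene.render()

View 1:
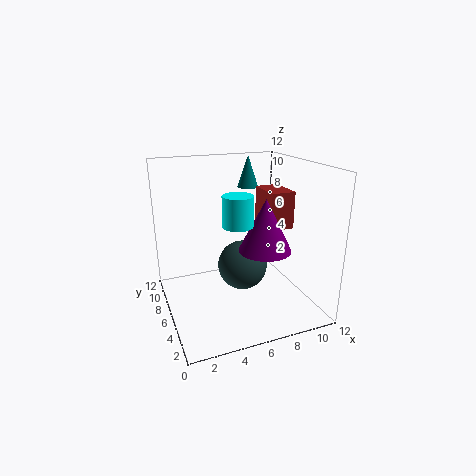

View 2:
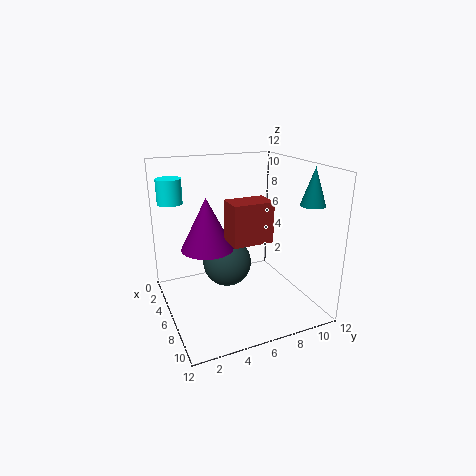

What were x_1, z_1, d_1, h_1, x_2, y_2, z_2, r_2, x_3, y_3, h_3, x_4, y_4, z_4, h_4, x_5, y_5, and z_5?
x_1 = 8; z_1 = 7; d_1 = 3; h_1 = 3; x_2 = 9; y_2 = 11; z_2 = 9; r_2 = 1; x_3 = 4; y_3 = 1; h_3 = 2; x_4 = 7; y_4 = 3; z_4 = 6; h_4 = 4; x_5 = 6; y_5 = 5; z_5 = 4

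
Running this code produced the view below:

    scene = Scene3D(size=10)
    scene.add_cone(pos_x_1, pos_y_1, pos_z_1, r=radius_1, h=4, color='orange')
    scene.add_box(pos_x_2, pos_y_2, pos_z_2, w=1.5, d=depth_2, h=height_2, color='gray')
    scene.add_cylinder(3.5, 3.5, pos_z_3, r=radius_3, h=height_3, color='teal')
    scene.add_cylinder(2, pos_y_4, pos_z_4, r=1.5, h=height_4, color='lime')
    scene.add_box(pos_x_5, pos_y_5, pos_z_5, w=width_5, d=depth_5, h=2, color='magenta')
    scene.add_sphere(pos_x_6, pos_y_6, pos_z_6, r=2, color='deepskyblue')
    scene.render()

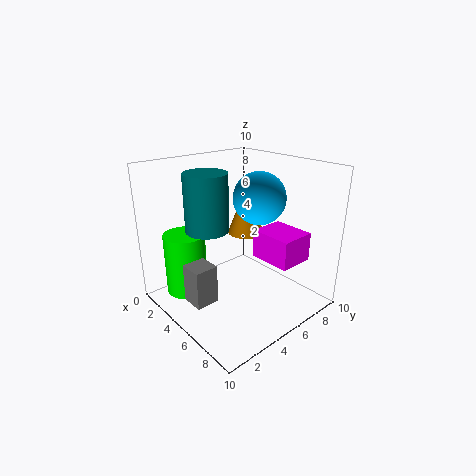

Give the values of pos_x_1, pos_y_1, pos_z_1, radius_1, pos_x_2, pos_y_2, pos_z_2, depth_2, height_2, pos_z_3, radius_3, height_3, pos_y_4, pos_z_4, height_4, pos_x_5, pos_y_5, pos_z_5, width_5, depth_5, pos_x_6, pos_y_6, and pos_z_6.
pos_x_1 = 2
pos_y_1 = 8.5
pos_z_1 = 3.5
radius_1 = 1.5
pos_x_2 = 5
pos_y_2 = 0.5
pos_z_2 = 2
depth_2 = 1.5
height_2 = 2.5
pos_z_3 = 5.5
radius_3 = 1.5
height_3 = 4
pos_y_4 = 2.5
pos_z_4 = 0.5
height_4 = 4.5
pos_x_5 = 5.5
pos_y_5 = 6
pos_z_5 = 3.5
width_5 = 3
depth_5 = 2.5
pos_x_6 = 4
pos_y_6 = 8
pos_z_6 = 7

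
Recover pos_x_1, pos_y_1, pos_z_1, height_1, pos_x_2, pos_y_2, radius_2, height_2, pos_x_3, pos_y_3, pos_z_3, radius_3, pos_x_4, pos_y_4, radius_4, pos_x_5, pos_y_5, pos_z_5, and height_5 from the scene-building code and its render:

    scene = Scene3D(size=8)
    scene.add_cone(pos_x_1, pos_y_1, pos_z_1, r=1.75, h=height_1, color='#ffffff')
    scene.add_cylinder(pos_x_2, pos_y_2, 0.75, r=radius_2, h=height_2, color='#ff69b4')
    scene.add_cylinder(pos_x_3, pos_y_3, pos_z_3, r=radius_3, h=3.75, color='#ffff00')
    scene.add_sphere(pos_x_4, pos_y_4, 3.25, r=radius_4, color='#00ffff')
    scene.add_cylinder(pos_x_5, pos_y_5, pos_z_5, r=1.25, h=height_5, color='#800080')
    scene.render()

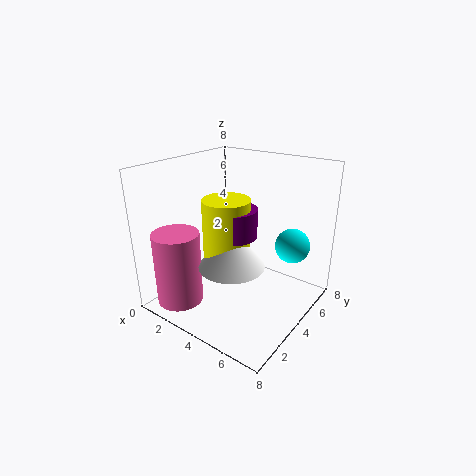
pos_x_1 = 4.5; pos_y_1 = 2.75; pos_z_1 = 3; height_1 = 2.25; pos_x_2 = 2; pos_y_2 = 1.25; radius_2 = 1.25; height_2 = 4; pos_x_3 = 4; pos_y_3 = 3; pos_z_3 = 2.75; radius_3 = 1.25; pos_x_4 = 6.25; pos_y_4 = 6.25; radius_4 = 1; pos_x_5 = 4.25; pos_y_5 = 3.25; pos_z_5 = 4.5; height_5 = 1.5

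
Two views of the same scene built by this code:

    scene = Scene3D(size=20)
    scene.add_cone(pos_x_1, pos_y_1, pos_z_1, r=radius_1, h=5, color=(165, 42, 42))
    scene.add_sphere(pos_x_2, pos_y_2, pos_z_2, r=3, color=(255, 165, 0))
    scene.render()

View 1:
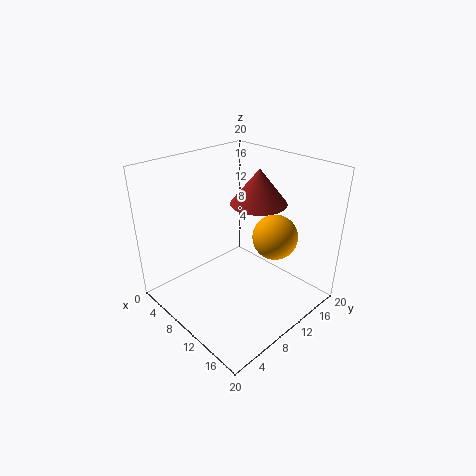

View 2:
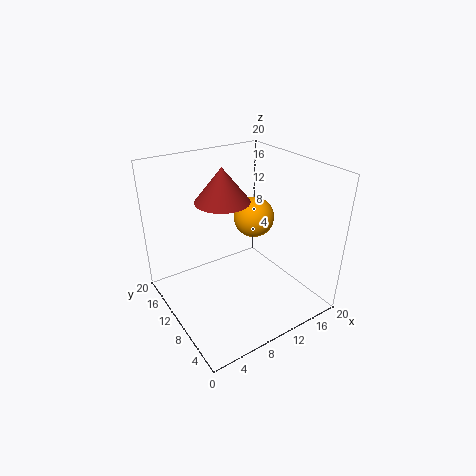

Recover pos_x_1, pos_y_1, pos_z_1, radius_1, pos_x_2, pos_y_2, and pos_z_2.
pos_x_1 = 10; pos_y_1 = 14; pos_z_1 = 14; radius_1 = 4; pos_x_2 = 14.5; pos_y_2 = 12.5; pos_z_2 = 11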